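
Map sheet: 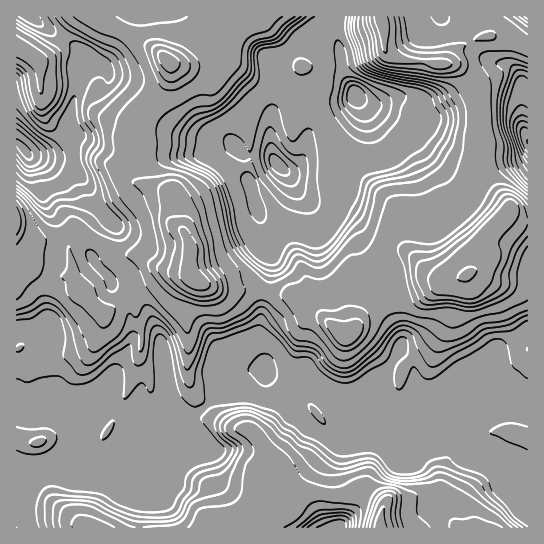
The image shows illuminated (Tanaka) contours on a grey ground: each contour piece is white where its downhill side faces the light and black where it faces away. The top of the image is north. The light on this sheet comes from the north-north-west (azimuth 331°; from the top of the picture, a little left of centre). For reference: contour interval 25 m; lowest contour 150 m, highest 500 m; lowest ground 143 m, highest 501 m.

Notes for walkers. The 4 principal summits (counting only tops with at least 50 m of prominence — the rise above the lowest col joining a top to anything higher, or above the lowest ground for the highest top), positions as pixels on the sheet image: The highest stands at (469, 274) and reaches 501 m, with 358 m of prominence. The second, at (198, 281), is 488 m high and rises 123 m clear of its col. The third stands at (166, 59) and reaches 465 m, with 86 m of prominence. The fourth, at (343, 337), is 446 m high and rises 67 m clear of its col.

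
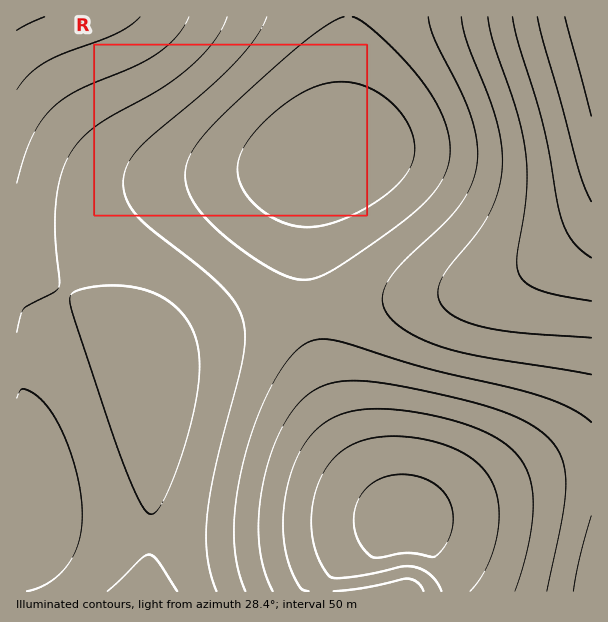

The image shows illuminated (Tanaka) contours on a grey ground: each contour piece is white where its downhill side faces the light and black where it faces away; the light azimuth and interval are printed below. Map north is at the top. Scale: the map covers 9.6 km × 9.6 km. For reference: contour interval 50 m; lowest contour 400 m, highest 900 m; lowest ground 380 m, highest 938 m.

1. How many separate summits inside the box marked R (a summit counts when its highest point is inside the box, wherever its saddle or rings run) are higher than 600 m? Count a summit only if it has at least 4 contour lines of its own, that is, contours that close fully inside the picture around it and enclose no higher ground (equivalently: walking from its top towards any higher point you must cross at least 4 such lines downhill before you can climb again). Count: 0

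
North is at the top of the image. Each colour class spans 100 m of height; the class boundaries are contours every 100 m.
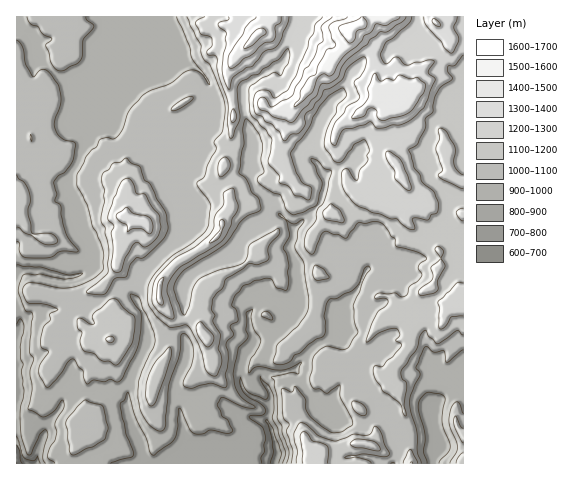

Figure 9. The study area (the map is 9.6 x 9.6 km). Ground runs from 650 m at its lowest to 1660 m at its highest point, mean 1090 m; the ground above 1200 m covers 19.1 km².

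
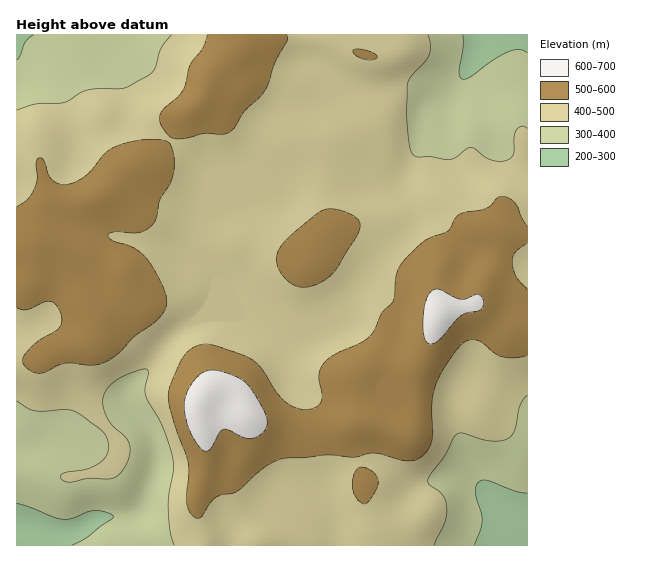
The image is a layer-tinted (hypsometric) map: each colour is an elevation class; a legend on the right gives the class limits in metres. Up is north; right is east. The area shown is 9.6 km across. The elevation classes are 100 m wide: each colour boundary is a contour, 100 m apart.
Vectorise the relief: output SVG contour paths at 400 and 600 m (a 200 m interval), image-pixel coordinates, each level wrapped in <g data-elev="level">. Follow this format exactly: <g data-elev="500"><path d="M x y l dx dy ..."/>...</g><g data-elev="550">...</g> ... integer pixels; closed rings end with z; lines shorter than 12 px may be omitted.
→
<g data-elev="400"><path d="M434 545l11-22 2-15-2-8-3-5-14-12 2-8 14-18 10-20 4-4 5 0 28 8 11 0 8-4 5-8 6-25 6-9"/><path d="M17 401l12 8 6 2 30-2 9 2 25 17 7 8 2 7 0 6-1 6-4 5-6 5-10 4-24 4-3 3 2 4 8 2 19-4 22 1 7-4 7-8 4-10 1-9-4-10-13-12-6-9-4-12 1-10 6-10 9-7 19-8 9 0 1 5-3 14 1 7 17 32 10 32 0 11-4 22-1 14 2 24 4 14"/><path d="M527 128l-5-2-5 3-3 7-1 19-3 4-5 2-7 0-8-1-19-13-4 1-10 9-7 2-20-2-12 0-4-1-4-8-2-13-1-22 0-28 3-8 15-16 4-6 2-10-3-10"/><path d="M172 35l-11 13-5 19-3 5-24 14-8 3-32 1-8 3-16 9-28 2-20 6"/></g><g data-elev="600"><path d="M204 451l3 0 3-2 9-16 4-4 6 1 16 8 6 0 11-5 5-8 0-6-2-7-17-27-10-8-20-6-11 0-9 5-9 12-4 12 0 13 4 15 8 15z"/><path d="M430 344l4-1 5-3 23-25 19-6 3-6-3-7-4-2-11 5-5 0-22-10-4 0-4 2-5 10-3 20 1 16 2 4z"/></g>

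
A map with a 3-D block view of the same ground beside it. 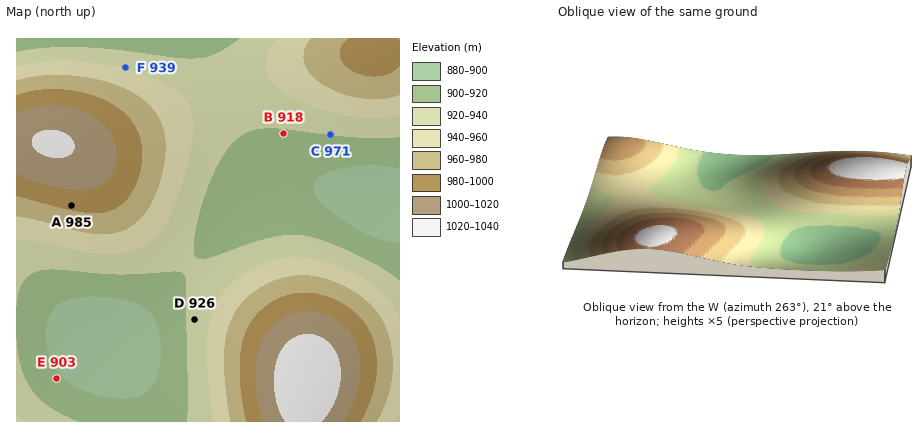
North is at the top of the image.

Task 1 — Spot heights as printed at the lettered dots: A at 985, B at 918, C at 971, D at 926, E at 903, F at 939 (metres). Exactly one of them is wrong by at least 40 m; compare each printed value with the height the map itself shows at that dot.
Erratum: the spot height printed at C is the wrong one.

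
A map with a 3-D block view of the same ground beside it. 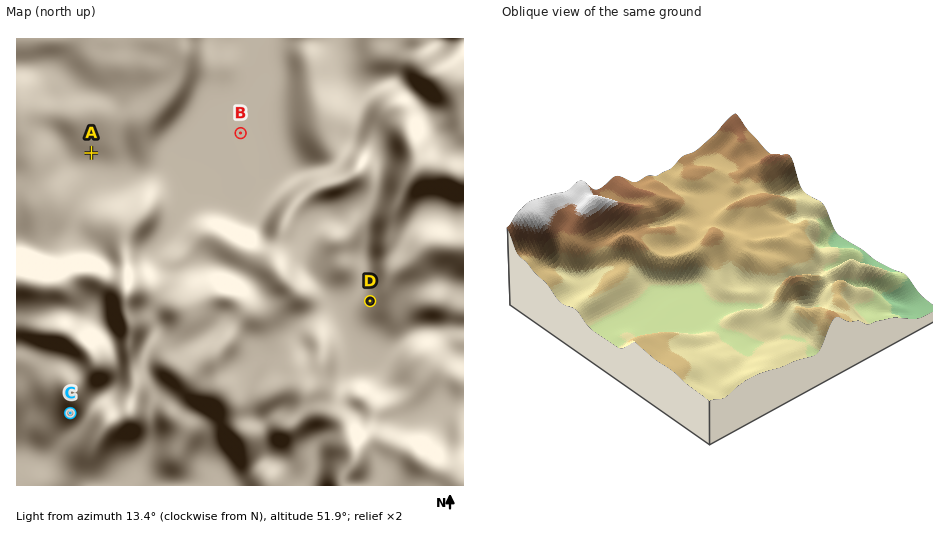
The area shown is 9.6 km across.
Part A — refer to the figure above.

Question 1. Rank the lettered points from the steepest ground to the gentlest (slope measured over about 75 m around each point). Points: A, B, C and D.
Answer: C D A B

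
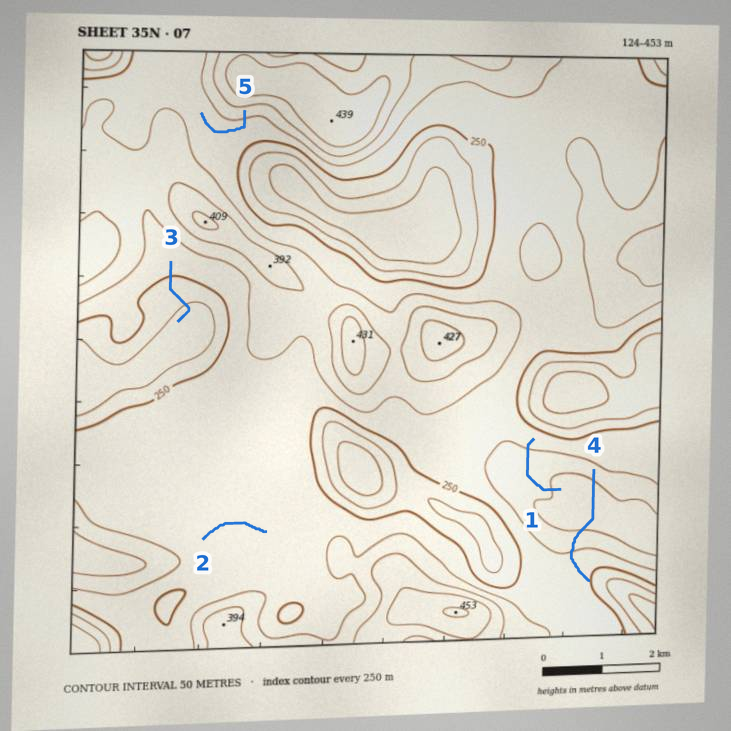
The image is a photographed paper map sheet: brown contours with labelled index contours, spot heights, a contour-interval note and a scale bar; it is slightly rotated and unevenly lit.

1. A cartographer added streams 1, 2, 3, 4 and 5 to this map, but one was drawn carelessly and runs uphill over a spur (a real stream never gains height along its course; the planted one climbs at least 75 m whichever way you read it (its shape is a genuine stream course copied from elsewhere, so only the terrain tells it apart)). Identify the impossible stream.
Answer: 4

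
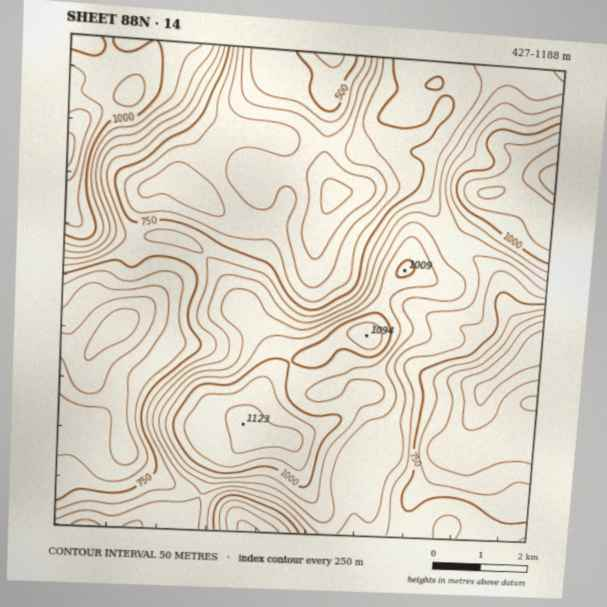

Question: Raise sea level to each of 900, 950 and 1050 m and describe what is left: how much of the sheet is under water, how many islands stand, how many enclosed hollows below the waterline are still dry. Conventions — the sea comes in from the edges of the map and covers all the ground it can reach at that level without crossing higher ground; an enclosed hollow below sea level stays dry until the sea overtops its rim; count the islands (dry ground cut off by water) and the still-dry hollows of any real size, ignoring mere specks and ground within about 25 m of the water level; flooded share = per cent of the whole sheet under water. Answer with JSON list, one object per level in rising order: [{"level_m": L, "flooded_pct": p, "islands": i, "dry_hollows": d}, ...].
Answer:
[{"level_m": 900, "flooded_pct": 71, "islands": 1, "dry_hollows": 0}, {"level_m": 950, "flooded_pct": 78, "islands": 1, "dry_hollows": 0}, {"level_m": 1050, "flooded_pct": 92, "islands": 2, "dry_hollows": 0}]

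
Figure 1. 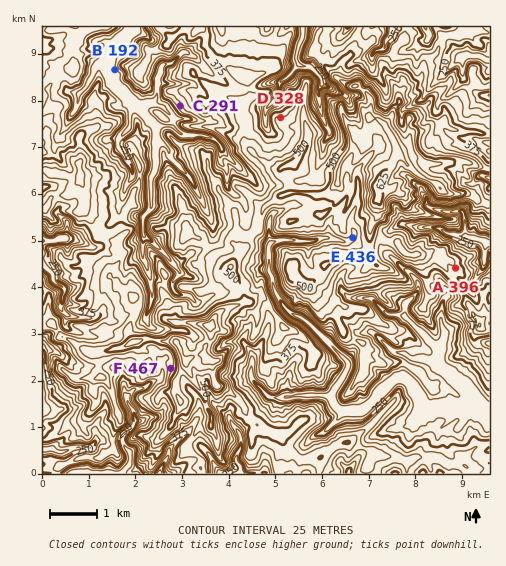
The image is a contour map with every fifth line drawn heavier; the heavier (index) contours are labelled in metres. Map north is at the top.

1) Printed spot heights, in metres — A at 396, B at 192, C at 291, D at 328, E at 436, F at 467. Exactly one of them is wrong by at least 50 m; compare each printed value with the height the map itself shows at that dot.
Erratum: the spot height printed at D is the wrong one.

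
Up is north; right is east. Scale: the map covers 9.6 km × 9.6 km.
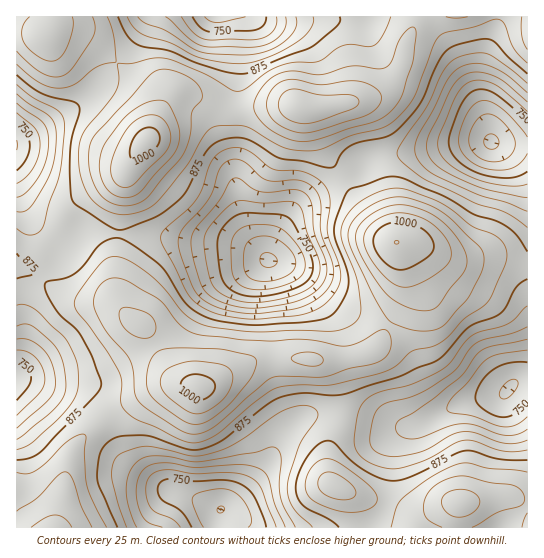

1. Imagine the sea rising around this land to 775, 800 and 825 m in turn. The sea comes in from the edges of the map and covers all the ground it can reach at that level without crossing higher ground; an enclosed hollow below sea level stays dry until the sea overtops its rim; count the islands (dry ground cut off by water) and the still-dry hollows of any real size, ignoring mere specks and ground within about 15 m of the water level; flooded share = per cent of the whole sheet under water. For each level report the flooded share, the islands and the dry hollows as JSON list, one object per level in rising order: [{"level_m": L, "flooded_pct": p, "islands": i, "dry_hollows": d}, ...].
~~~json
[{"level_m": 775, "flooded_pct": 8, "islands": 0, "dry_hollows": 1}, {"level_m": 800, "flooded_pct": 13, "islands": 0, "dry_hollows": 1}, {"level_m": 825, "flooded_pct": 18, "islands": 0, "dry_hollows": 1}]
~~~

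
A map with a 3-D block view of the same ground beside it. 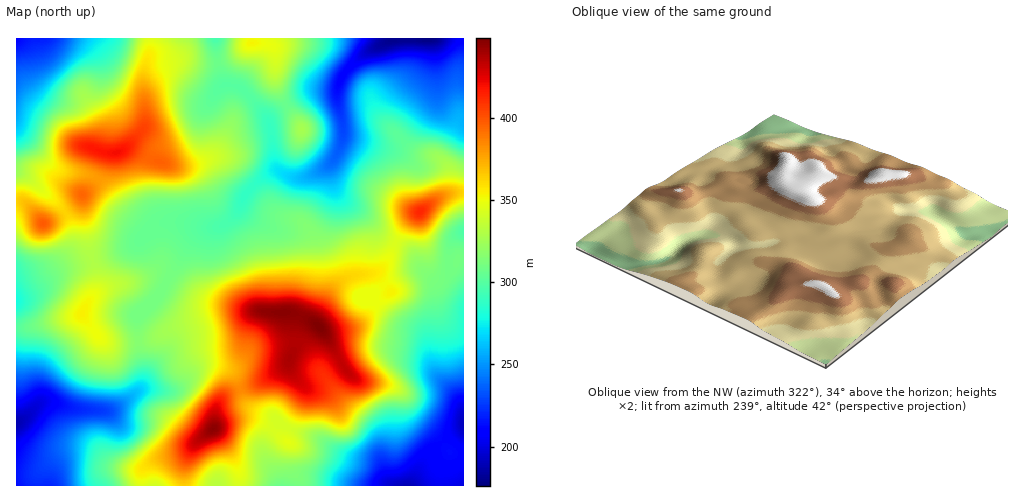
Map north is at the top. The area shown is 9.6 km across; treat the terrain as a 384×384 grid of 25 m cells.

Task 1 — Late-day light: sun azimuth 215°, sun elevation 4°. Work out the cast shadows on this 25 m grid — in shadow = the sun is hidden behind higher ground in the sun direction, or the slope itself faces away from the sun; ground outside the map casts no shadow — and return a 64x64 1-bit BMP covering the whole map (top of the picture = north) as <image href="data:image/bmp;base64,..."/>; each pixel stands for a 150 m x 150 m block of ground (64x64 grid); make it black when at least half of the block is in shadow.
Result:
<image width="64" height="64" href="data:image/bmp;base64,Qk0+AgAAAAAAAD4AAAAoAAAAQAAAAEAAAAABAAEAAAAAAAACAAATCwAAEwsAAAIAAAAAAAAA////AAAAAAAAAAAAAAAAAAAAAAAAAAAAAAAAAAAAAAAAAAAAAAAAAAAAAAAAAAAAAAIAAAAAAAAABwAAAAAAAAAfAAAAAAAAAD4AAgAAAAAAPgAHAAAAAAAMAAeAAAAAAAAAA4AAAAAAAAAHgAAAAAAAAAcAAADwAAAABgAAA/AAAAACAAB/8AAAAAAAAP/wAAAAAAAB//AAAAAAAAH/4AAAAAAAAf+AAAAAAAAD/wAAAAAAAAP/AAAAAAAAB/8AAAAAAAAP/wAAAAAAAB/kAAAAAAAAf+AAAAAAAD//4AAAAAAA///gAAAAAAH//8AAAAAAAf//gYAAAAAB//8AAAAAAAA//gAAAAAAAB/+AAAAAAAAD/4AAAAAAAAD/AAAAAAAAABIAAAAAAAAAAAAAAAAAAAAAAAADAAAAAAAAAAeAAAAABAAADwAAAAAcADgeAAAAAPwAfjgAAAAB/AB/0AAAAAH8AH/AAAAAAAAAP8AAAAAAAAAHwAAAYAAAAADAAABwAAAAAcAAAHAAAAADwAYA+AAAAA/APgD4AAcAH8B+AfgADwA/wH4D+AAfgH/APgP4AD+A/gAGA/AAP4B4AAAD8AA/gCAAAAfgAD+AAAAAAAAAD4AAAAAAAAADzgAAAAAAAAHfAAAAAAAAAA8AAAAAAAAAD/gAAAAAAAAH/AAAAAgAAAH8A=="/>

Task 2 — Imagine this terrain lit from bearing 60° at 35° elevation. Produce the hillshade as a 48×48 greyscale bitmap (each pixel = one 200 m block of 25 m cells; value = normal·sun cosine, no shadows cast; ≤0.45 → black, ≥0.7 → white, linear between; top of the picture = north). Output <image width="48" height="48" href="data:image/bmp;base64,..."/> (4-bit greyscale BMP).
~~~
<image width="48" height="48" href="data:image/bmp;base64,Qk32BAAAAAAAAHYAAAAoAAAAMAAAADAAAAABAAQAAAAAAIAEAAATCwAAEwsAABAAAAAAAAAAAAAAABEREQAiIiIAMzMzAERERABVVVUAZmZmAHd3dwCIiIgAmZmZAKqqqgC7u7sAzMzMAN3d3QDu7u4A////AGd3VDNVMkZlRXiHZomYd4mqqZmYdmZnd2d3ZDNVQ1ZkRHiHVpqYd4iZmZmXZ3Z3d2Z2ZDRWZWZlRGiGV5qHZniZmaqXZ4d3d3ZmZURnh2VlQ1d2aal2VnmZmZmGZ4d3eHZmZVV5qGVVQ1Zmi7l2Z5qYZol2Z4h3iXZmZmeaqFRERFVorLl3eJh0Npl2Z4iImmZmd4ialkNEVURpzbmIdmVCSKqGZ4mZqmZneIiIZDNGZURpzbmXUzQzaamHZomqqnd2dmZlVERndkRZzKh1ISRWeYh2Voq6qXd1RDM0RVZndlRIunVTITZ4h2d2Z6zLmHdkIRIzRmZVVVRHmWREM2iYZFiZq93Kh3ZTESNEV3ZEVmVWh1RFVomWRZzd3d24ZmZDIjRVeIZVVmZVZlVFZ5l1WN/+3MuGZ1VDI0RWeIdmZmZVRVVFaJhle+/suql2d1VEM0RXiYdmZmZURWVEZ4dmne3Kmah2d1VUREVompdndmZUNFVEZ3Zovdy5mZh3d2ZURFZ5qpd3d2ZUI0Q1Z3Z5zMy6mZh3eHZlRWeaqod3d2ZTIjRGZ3eb3cy6mId3iHZlVniaqYd3dmZDI0V3iIm97sqZiId3iWZmZniZmId3ZmZURWiZmrvN3KiHiIh4iWZmZmeJiIiHdmZlZ4mqq8y7yod3iamIiGZmZmeJiImId3d3eJmqqrqpmYd3mqmIiGZmZmeImZmId3iIiImZmqqZiIiIqqmIiGZmZmeJmZmIiIiIiIiZmZmYiIiJqph4h1VWZmeJmYiIiIiId4iZmZmYiIiImYeIhzNFZmeJmYh4iIiId3iIiIiIeIiIiHaJiBE2d2eJmIh4iIiId3iIh3iIiIiHZkWamRFImGaJmIh4iIiId3d3d3iJiIh1QzaamSNquGeamIiHiIiIiHd3d4mZmIdjITeqmEablleamIh3d3d3iHd3iJqqmHVDI1iqiHm5ZEipiHd2Znd4iHd4maqqhlRERomqmKqWRGmZh3ZVVWZ4iIeJqqqpdUVVaJmaqZhlZniHdmVDRWd4iIiaqpmYdVZ3iamJqmZmdmZlVmVEV5mIeImZh4mYZVZ3iZh4mmd2VEREVnZnirqYiJqoZXiYdVZ3iHdnmndkIjRWeIiIq8qYmZqnVXiphlZnd3Z5vHZCE1eJiJmJrMqZmaqXRGmrllVWZ3ibzGUyNYmpmIiazcqImaqXRHnNpkRFeJq7u1VEV5mZh3ib3bmIiZqWRYvutjNWiru6mVVVeIiIh2es3bmHiKmGVq3+pCRoq7uph1ZmZ3eIdmes3KmHeZl2aL3tkzV5qqqYd2ZmVWeHdVesy5iIiIdVeszcczaJqqmYeHdlVXiYZVirupiIiHVWi7u7dEeaqpmIeHd2VnmYZFiqqZmId2VGm6qqhVeqqZmIeIiHZnmYZEeZmJmYZVVWmqmamHiqmZmYd4iHZniHZEaJiJqYZFVXiZmaqZmZmaqYd4iHZmd3ZDWJmZqoVFZniZmaq6qZmaqYd3eHZmZ3ZTWJmauoQ1Z4mZmqqqqpmaqXZg=="/>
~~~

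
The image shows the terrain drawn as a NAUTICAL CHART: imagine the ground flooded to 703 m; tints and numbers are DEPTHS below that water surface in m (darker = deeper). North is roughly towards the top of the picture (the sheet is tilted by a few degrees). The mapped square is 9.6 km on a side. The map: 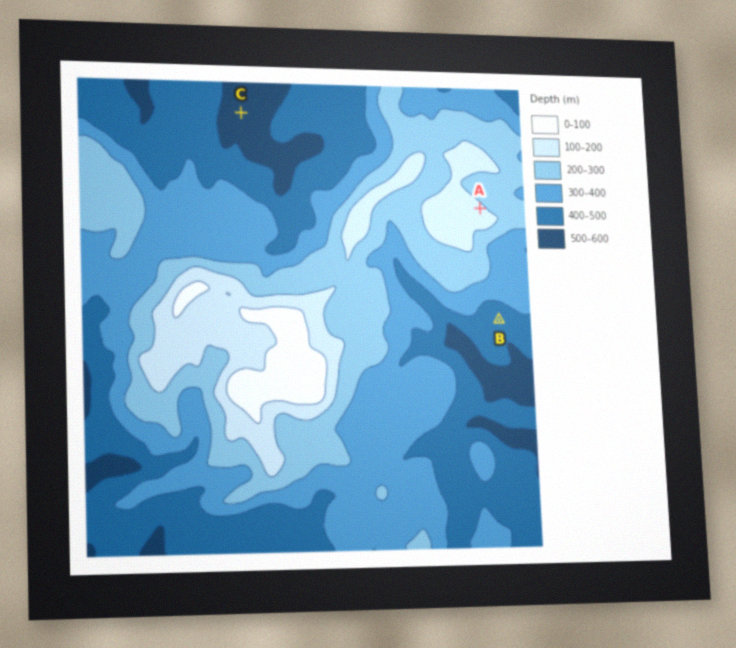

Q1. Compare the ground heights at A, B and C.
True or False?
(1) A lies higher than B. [True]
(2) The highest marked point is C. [False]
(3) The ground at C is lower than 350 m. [True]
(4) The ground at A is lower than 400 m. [False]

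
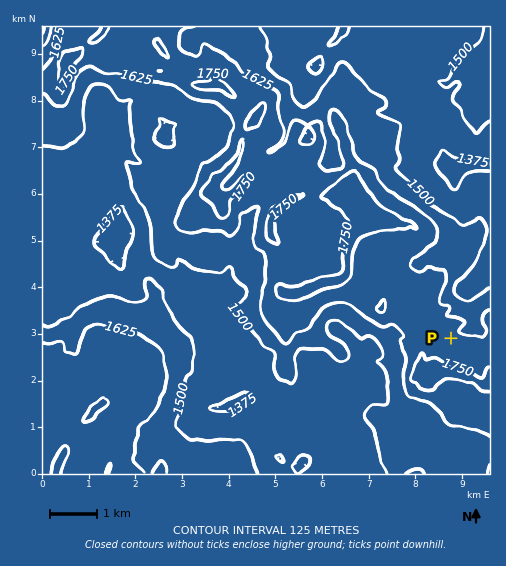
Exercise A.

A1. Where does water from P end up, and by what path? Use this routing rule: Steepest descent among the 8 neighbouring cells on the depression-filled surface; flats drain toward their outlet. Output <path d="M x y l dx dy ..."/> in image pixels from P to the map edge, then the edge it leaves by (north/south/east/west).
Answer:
<path d="M451 338l0-3 1-2 9-1 7-3 5-5 0-8-3-8 0-19 14-7 5-5"/>
exit: east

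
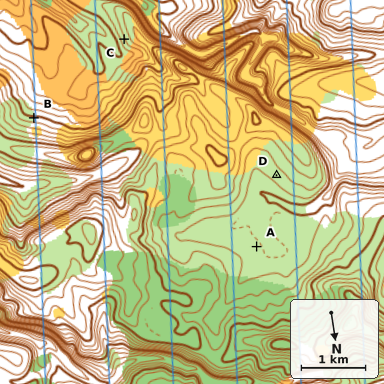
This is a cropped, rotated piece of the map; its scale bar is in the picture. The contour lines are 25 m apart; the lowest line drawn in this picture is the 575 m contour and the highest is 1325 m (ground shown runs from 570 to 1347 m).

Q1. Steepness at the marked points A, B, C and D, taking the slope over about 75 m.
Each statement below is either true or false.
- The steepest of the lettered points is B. false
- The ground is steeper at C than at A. true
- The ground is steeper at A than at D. false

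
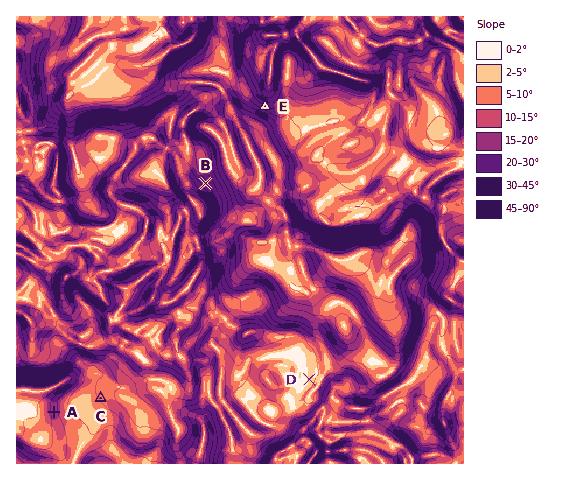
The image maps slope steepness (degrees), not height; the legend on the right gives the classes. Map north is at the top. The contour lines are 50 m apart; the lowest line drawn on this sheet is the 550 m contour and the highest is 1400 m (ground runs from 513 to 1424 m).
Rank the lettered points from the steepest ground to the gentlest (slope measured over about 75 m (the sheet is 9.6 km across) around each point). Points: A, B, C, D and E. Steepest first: E B A C D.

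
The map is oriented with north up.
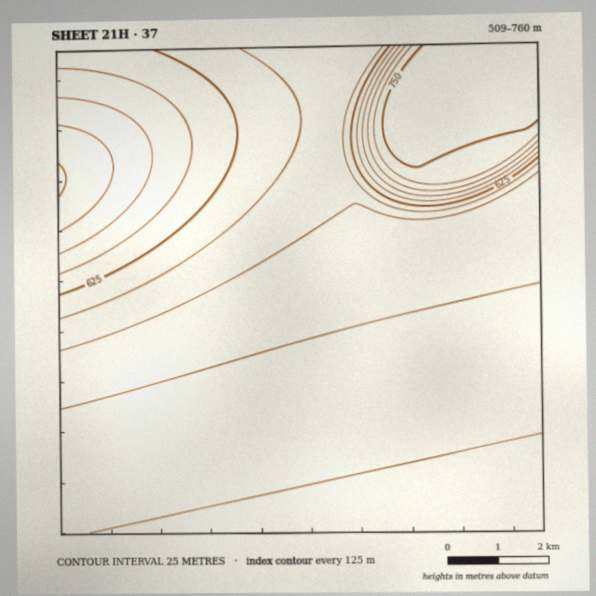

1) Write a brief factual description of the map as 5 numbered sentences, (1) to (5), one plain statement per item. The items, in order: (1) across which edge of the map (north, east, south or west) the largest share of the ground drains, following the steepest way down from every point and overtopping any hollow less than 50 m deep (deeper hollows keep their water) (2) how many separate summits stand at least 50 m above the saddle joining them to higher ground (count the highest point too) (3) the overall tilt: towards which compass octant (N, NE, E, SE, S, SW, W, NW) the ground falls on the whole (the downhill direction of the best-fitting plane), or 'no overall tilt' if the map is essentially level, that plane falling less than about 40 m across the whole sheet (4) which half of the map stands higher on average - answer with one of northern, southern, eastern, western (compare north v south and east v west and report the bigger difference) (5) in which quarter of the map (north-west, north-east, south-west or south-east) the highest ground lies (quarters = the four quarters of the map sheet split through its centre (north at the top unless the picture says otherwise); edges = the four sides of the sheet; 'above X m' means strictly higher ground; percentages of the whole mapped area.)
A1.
(1) The largest share of the runoff leaves by the southern edge.
(2) Counting only tops that stand 50 m proud, the map has 2 summits.
(3) Overall the map slopes down towards the south.
(4) The northern half stands higher on average than the southern half.
(5) Look to the north-east quarter for the highest ground.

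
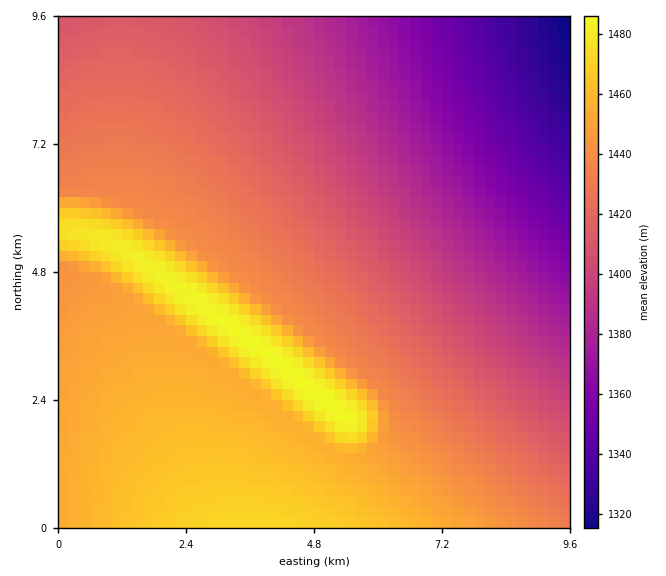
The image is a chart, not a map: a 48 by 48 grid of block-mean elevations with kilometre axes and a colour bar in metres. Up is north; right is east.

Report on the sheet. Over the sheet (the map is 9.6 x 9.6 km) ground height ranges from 1315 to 1485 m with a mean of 1420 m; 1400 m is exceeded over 67.2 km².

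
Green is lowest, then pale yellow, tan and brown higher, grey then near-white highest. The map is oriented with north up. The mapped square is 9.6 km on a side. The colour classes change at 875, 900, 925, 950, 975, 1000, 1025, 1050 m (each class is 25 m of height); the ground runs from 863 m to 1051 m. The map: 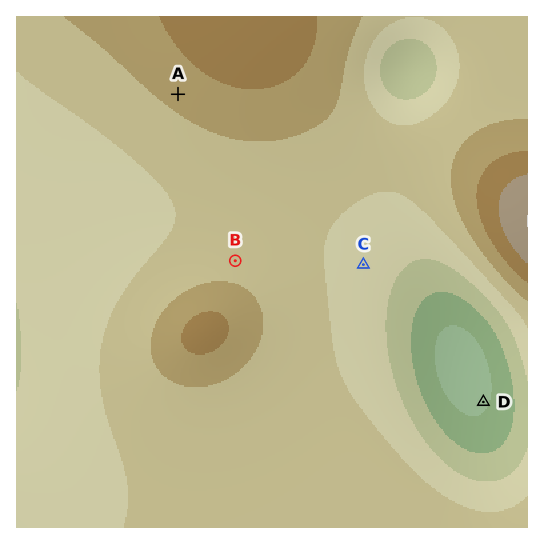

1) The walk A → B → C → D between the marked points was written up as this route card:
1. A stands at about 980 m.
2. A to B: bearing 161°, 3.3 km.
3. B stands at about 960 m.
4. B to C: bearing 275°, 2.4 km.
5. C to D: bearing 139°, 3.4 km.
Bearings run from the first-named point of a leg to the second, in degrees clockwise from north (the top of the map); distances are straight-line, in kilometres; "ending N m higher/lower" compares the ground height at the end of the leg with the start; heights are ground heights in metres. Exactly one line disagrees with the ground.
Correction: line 4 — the bearing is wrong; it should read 92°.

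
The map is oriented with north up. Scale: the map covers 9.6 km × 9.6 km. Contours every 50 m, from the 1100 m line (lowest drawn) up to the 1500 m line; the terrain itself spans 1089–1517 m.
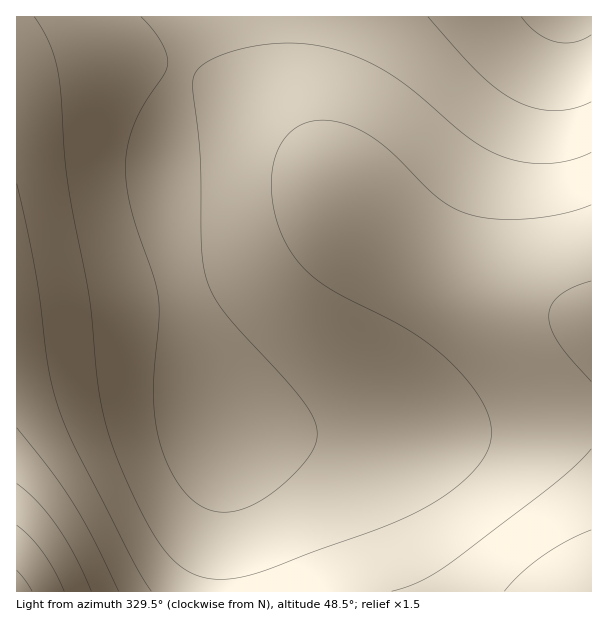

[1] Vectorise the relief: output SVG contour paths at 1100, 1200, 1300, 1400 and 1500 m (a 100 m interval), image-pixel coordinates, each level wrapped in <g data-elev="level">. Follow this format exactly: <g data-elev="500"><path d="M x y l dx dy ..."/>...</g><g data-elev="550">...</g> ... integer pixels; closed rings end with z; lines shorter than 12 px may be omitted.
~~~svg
<g data-elev="1100"><path d="M591 35l-9 5-9 2-18 0-18-9-16-16"/></g><g data-elev="1200"><path d="M591 152l-21 8-24 4-24-2-22-6-15-8-17-10-53-46-26-19-32-16-33-10-33-4-34 3-35 9-13 6-10 7-5 7-1 12 7 69 2 96 5 29 7 16 13 18 58 65 19 22 10 17 3 15-3 13-8 14-17 18-19 15-16 10-15 6-15 2-14-2-9-4-9-6-16-20-13-28-8-32-2-36 6-63 0-22-5-21-23-70-5-23-1-21 3-21 7-21 11-21 18-27 4-12-2-9-6-12-8-12-11-12"/></g><g data-elev="1300"><path d="M151 591l-17-29-56-109-20-46-9-36-13-95-19-92"/><path d="M591 449l-15 16-21 18-105 80-30 18-28 10"/><path d="M591 281l-18 6-14 9-8 10-2 11 2 12 7 14 12 15 21 24"/></g><g data-elev="1400"><path d="M91 591l-16-35-18-30-19-24-21-18"/></g><g data-elev="1500"><path d="M32 591l-15-21"/></g>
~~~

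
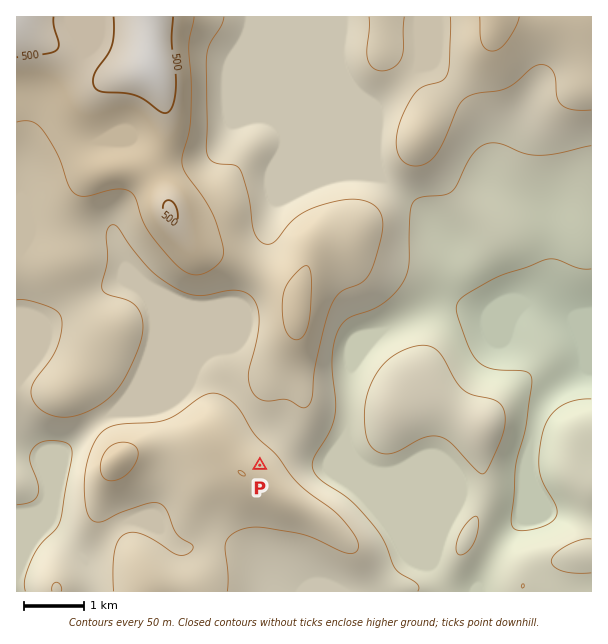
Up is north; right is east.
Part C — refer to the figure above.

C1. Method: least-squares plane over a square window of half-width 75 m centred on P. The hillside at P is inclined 5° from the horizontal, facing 42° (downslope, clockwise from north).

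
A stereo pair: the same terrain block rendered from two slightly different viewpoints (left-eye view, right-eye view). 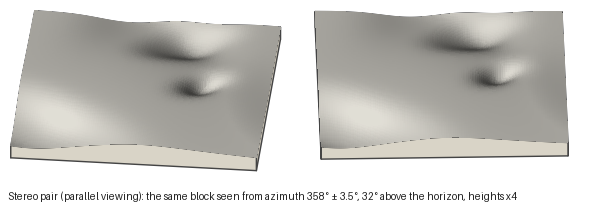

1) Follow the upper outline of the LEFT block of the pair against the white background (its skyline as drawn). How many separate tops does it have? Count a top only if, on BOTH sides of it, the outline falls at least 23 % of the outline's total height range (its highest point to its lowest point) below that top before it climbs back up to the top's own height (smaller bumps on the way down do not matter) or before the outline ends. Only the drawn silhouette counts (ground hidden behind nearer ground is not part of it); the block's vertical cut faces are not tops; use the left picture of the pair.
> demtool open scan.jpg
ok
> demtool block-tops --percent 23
0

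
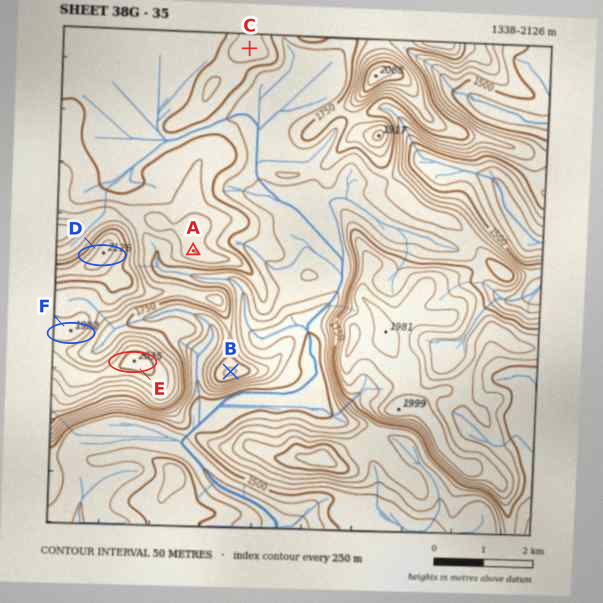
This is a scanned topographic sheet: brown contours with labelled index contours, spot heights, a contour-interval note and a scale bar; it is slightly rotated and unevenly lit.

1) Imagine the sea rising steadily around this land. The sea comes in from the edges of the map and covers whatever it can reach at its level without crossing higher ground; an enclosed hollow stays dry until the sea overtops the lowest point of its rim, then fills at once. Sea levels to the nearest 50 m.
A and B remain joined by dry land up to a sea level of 1700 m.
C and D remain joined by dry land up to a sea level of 1750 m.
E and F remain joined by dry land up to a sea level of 1950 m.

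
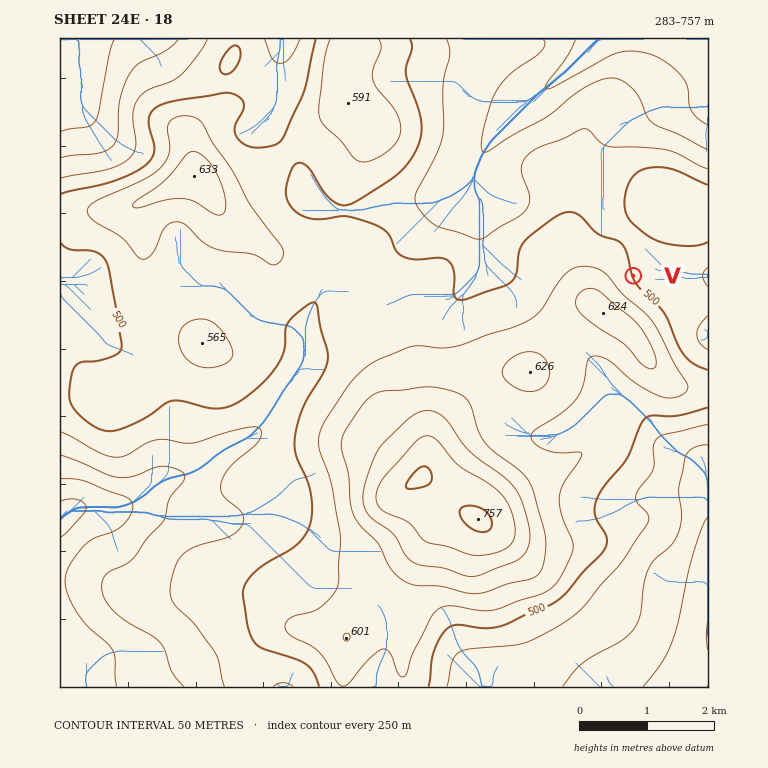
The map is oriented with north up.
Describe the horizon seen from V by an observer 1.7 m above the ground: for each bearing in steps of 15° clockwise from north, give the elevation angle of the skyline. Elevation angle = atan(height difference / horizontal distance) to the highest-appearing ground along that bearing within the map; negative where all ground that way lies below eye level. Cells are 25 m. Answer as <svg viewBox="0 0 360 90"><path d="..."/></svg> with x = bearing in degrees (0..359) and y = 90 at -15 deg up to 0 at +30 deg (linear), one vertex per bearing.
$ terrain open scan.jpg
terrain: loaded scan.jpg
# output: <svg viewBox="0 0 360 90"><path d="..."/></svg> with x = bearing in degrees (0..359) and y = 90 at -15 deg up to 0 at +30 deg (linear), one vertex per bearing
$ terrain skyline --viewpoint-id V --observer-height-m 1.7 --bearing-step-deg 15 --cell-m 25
<svg viewBox="0 0 360 90"><path d="M0 59l15-2 15-1 15 0 15 3 15 4 15 3 15-2 15 0 15-3 15-5 15-8 15-6 15-3 15-1 15-1 15 1 15 3 15 4 15 3 15 4 15 3 15 3 15 2"/></svg>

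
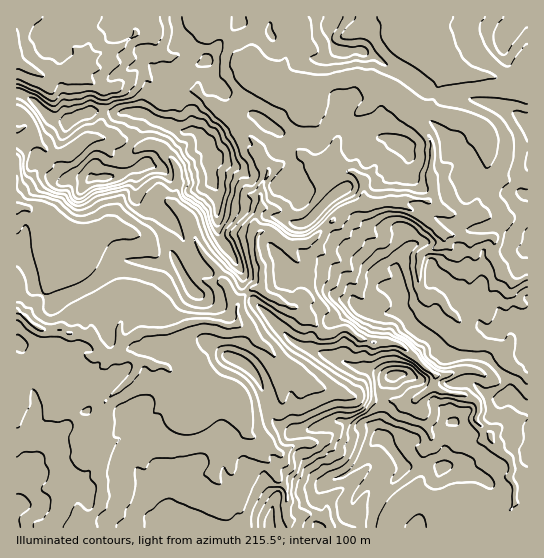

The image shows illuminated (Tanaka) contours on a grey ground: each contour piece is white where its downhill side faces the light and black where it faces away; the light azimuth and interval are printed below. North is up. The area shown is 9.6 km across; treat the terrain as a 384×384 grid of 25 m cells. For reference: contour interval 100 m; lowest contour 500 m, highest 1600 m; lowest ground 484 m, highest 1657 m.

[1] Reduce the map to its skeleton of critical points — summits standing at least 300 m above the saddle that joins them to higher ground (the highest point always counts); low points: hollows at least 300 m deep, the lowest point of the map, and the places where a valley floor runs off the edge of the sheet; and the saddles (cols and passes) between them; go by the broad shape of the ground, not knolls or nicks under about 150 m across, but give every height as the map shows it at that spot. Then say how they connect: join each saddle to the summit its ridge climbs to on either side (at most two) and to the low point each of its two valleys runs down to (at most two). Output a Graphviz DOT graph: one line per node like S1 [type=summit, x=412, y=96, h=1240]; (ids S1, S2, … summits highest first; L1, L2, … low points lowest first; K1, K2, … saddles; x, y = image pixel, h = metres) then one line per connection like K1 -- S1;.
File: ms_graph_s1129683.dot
graph terrain {
  S1 [type=summit, x=383, y=438, h=1657];
  S2 [type=summit, x=211, y=161, h=1561];
  L1 [type=low, x=17, y=311, h=484];
  L2 [type=low, x=17, y=62, h=730];
  K1 [type=saddle, x=17, y=93, h=1183];
  K2 [type=saddle, x=435, y=94, h=1115];
  K1 -- S2;
  K1 -- L1;
  K1 -- L2;
  K2 -- S1;
  K2 -- S2;
  K2 -- L1;
}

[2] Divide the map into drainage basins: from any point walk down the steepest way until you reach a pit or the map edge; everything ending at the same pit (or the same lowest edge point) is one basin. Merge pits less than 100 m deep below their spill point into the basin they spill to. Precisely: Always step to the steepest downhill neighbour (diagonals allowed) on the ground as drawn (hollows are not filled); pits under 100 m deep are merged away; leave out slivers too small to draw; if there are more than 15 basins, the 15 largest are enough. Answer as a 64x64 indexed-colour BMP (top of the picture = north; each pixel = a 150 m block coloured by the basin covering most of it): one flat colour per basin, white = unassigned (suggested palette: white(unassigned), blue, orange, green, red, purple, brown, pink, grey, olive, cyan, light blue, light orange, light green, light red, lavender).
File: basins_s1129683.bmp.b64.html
<image width="64" height="64" href="data:image/bmp;base64,Qk12CAAAAAAAAHYAAAAoAAAAQAAAAEAAAAABAAQAAAAAAAAIAAATCwAAEwsAABAAAAAAAAAA////ALR3HwAOf/8ALKAsACgn1gC9Z5QAS1aMAMJ34wB/f38AIr28AM++FwDox64AeLv/AIrfmACWmP8A1bDFABERERERERERERERERERERERERERERERERERERERERERERERERERERERERERERERERERERERERERERERERERERERERERERERERERERERERERERERERERERERERERERERERERERERERERERERERERERERERERERERERERERERERERERERERERERERERERERERERERERERERERERERERERERERERERERERERERERERERERERERERERERERERERERERERERERERERERERERERERERERERERERERERERERERERERERERERERERERERERERERERERERERERERERERERERERERERERERERERERERERERERERERERERERERERERERERERERERERERERERERERERERERERERERERERERERERERERERERERERERERERERERERERERERERERERERERERERERERERERERERERERERERERERERERERERERERERERERERERERERERERERERERERERERERERERERERERERERERERERERERERERERERERERERERERERERERERERERERERERERERERERERERERERERERERERERERERERERERERERERERERERERERERERERERERERERERERERERERERERERERERERERERERERERERERERERERERERERERERERERERERERERERERERERERERERERERERERERERERERERERERERERERERERERERERERERERERERERERERERERERERERERERERERERERERERERERERERERERERERERERERERERERERERERERERERERERERERERERERERERERERERERERERERERERERERERERERERERERERERERERERERERERERERERERERERERERERERERERERERERERERERERERERERERERERERERERERERERERERERERERERERERERERERERERERERERERERERERERERERERERERERERERERERERERERERERERERERERERERERERERERERERERERERERERERERERERERERERERERERERERERERERERERERERERERERERERERERERERERERERERERERERERERERERERERERERERERERERERERERERExEREREREREREREREREREREREREREREREREREREREREzMxEREREREREREREREREREREREREREREREREREREREzMzMxERERERERERERERERERERERERERERERERERERETMzMzMxERERERERERERERERERERERERERERERERERERMzMzMzERERERERERERERERERERERERERERERERERERMzMzMzMzEzMzEREREREREREREREREREREREREREREREzMzMzMzMzMzMxEREREREREREREREREREREREREREREzMzMzMzMzMzMzMRERERERERERERERERERERERERERETMzMzMzMzMzMzMxERERERERERERERERERERERERERERMzMzMzMzMzMzMxEREREREREREREREREREREREREREREzMzMzMzMzMzMxERERERERERERERERERERERERERERETMzMzMzMzMzMxERERERERERERERERERERERERERERERMzMzMzMzMzMREREREREREREREREREREREREREREREREzMzMzMzMzMRERERERERERERERERERERERERERERERETMzMzMzMzMxEREREREREREREREREREREREREREREREREzMzMzMzMzERERERERERERERERERERERERERERERERERMzMRERERMREREREREREREREREREREREREREREREREREzERERERERERERERERERERERERERERERERERERERERERERERERERERERERERERERERERERERERERERERERERERERERERERERERERERERERERERERERERERERERERERERERERERERERERERERERERERERERERERERERERERERERERERERERERERERERERERERERERERERERERERERERERERERERERERERERERERERERERERERERERERERERERERERERIiIREREREiERERERERERERERERERERERERERERERERIiIiIiIiIiIRERERERERERERERERERERERERERERERIiIiIiIiIiIhERERERERERERERERERERERERERERESIiIiIiIiIiIiERERERERERERERERERERERERERERERIiIiIiIiIiIiIREREREREREREREREREREREREREREREiIiIiIiIiIiIhERERERERERERERERERERERERERERESIiIiIiIiIiIiIhERERERERERERERERERERERERERERIiIiIiIiIiIiIiIiEREREREREREREREREREREREREREiIiIiIiIiIiIiIiERERERERERERERERERERERERERESIiIiIiIiIiIiIhERERERERERERERERERERERERERERIiIiIiIiIiIiIhEREREREREREREREREREREREREREREiIiIiIiIiIiIiERERERERERERERERERERERERERERESIiIiIiIiIiIiIRERERERERERERERERERERERERERER"/>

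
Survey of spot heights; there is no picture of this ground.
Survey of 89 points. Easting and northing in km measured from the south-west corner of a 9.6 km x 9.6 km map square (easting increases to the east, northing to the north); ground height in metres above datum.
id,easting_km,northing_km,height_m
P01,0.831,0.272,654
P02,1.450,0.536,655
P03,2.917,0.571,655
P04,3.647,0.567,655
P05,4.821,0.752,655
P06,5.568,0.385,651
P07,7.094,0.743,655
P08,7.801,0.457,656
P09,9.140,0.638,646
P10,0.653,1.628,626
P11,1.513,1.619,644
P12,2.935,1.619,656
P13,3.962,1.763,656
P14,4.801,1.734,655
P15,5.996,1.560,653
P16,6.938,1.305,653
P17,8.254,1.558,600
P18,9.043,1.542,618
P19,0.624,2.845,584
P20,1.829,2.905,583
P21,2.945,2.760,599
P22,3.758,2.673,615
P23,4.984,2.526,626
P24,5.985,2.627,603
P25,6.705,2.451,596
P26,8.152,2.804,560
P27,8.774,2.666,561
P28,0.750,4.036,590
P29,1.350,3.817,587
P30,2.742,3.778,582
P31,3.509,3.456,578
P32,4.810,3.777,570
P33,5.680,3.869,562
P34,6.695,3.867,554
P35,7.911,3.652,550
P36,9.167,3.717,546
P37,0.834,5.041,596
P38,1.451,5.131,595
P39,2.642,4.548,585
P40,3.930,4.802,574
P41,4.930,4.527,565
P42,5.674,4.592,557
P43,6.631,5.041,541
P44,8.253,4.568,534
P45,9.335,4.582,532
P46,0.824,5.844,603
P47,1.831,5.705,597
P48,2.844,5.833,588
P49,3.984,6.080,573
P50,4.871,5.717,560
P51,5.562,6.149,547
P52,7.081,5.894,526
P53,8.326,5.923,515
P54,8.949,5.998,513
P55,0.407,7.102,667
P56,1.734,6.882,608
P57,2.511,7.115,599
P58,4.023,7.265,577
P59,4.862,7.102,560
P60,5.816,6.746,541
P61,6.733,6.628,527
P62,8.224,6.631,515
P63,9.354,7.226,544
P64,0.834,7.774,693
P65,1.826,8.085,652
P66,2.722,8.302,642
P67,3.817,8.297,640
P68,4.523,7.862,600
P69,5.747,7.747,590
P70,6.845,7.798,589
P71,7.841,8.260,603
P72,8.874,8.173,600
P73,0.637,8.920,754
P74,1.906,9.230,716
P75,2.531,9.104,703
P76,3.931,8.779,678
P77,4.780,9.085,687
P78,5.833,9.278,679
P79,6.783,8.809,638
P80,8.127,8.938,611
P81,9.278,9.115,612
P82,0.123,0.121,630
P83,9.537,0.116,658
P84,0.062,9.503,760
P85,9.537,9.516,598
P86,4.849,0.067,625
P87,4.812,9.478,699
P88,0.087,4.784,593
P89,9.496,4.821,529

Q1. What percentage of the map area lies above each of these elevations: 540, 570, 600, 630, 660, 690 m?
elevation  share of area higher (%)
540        90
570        73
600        47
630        33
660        9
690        6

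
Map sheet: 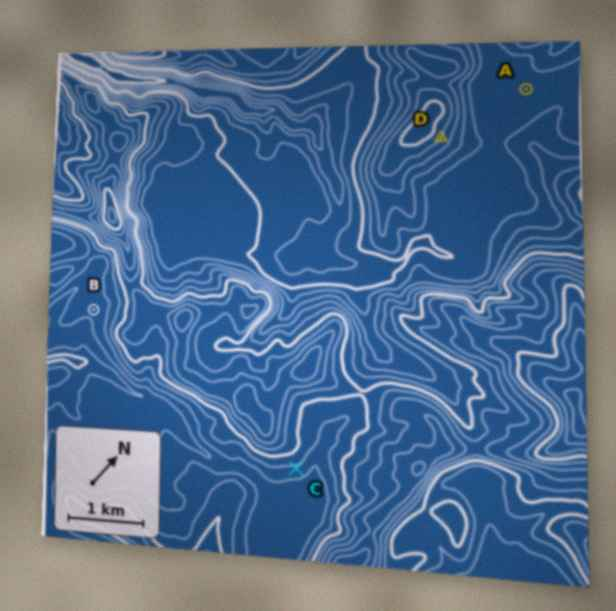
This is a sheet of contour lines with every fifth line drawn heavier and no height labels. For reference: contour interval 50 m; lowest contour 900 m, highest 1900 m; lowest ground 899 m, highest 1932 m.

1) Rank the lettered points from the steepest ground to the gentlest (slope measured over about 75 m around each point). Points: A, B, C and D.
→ D C B A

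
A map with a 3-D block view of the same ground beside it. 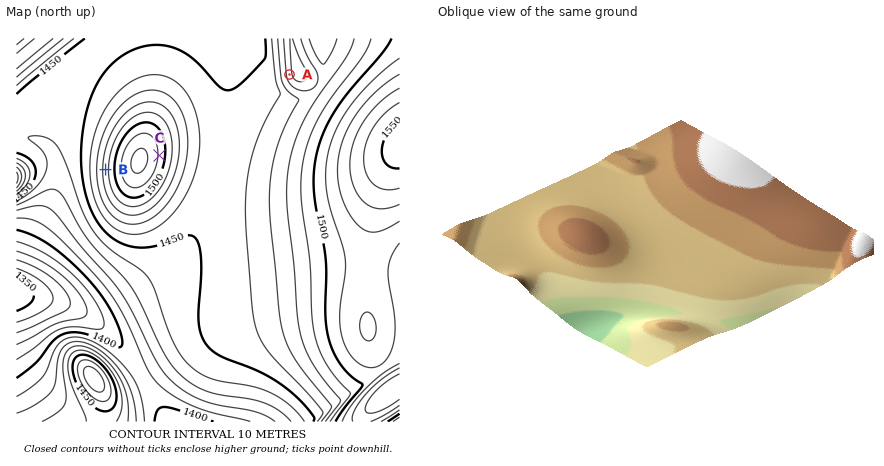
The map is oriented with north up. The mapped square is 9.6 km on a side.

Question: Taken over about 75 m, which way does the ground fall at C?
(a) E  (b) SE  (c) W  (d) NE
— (a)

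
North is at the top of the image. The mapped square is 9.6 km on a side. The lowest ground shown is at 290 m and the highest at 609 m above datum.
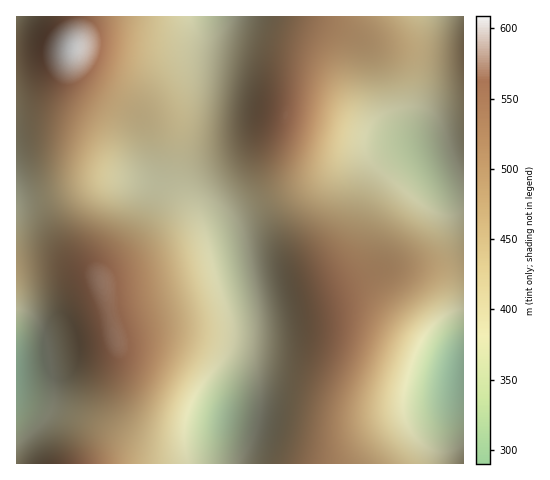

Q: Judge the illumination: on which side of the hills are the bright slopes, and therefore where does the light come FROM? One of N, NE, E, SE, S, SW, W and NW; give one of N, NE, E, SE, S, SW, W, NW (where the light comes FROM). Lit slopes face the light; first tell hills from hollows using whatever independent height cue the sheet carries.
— E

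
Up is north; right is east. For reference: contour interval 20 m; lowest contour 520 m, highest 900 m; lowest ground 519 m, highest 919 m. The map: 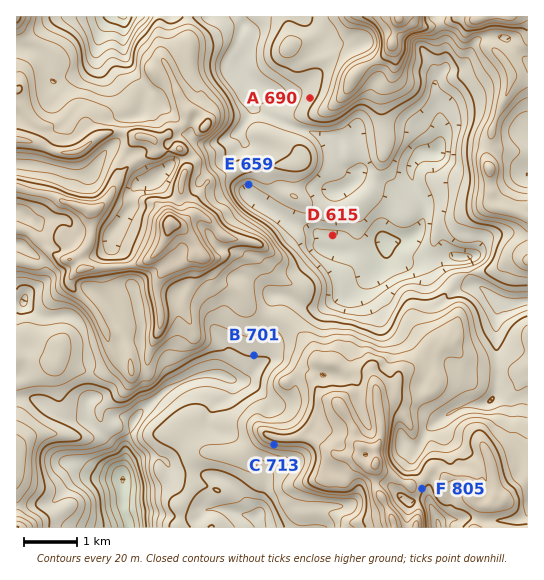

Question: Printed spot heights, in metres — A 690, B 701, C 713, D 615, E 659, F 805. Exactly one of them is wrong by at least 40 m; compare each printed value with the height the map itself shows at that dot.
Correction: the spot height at C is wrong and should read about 783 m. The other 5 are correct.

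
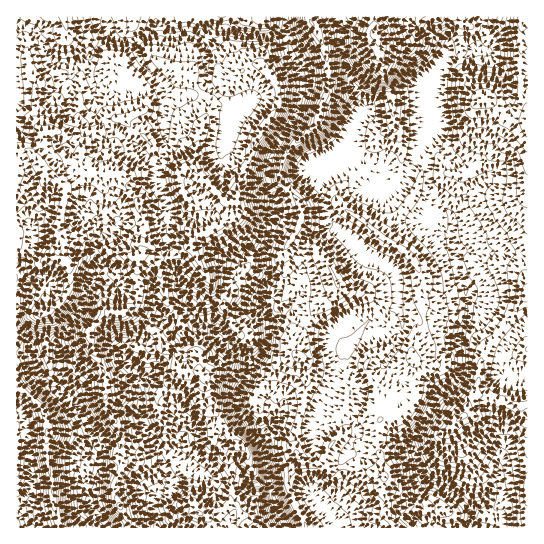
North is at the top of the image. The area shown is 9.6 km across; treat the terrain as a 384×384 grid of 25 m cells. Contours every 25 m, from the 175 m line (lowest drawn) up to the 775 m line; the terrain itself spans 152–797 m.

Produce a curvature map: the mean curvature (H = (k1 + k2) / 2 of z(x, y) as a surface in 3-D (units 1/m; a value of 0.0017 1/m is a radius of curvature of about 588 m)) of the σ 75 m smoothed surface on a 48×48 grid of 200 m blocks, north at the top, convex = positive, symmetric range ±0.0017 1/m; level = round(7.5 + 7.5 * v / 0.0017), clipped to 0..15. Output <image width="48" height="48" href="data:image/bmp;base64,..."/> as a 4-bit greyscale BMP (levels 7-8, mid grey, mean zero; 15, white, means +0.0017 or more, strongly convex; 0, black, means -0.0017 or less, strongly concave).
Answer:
<image width="48" height="48" href="data:image/bmp;base64,Qk32BAAAAAAAAHYAAAAoAAAAMAAAADAAAAABAAQAAAAAAIAEAAATCwAAEwsAABAAAAAAAAAAAAAAABEREQAiIiIAMzMzAERERABVVVUAZmZmAHd3dwCIiIgAmZmZAKqqqgC7u7sAzMzMAN3d3QDu7u4A////AGdb17cG2mOGWJaJrFC8d3eIi4ZmZzl2a1mOpEJv50WazJiLxwb3Z3ZnqWeJuyqmW2Z/dSSflVeM2Fi51Q2md3d3qoiag3NoW3R/dVKtRFVVqFikgi9lZmd5uJdTJplXa6J/dIONdXZmdUejkG9kWneIu3UmaJl2erGuVZRrqJd4dliJ8HuYq4iZu4JaiJh1eaHrNXNsmIWGZmuOsKnZeWdnmHB6mJh1eZLZRWVLmGWGeKbfMLu1a3d4qFCZiIh1aYTtl3RLpziUebf5CJqVaad4hmDNqHd1WXTemER/lUuHRpygRWiWdod5maE724p0WlTshBbbQm1naasQuUeneHaJibkHnctVejv3Qjv4Y5tlirgK13aYZ4dpd5wzird6u75yJWv6cqp2ercGx4aJZolYiHuQSLmYh/ckV1fIc3iYe9hQqXZ5d3hZh3mFIZtVZrM6WGnoZEa7m9mQeoh5d3aYZ3iKoHxmd6KKSHyTN3OYepyxKqmrd3a5Z5mZwot3iIG2Rp9Reqq2rHYkYampZnZ6lpmIgoqHepCTOe4xRWvFelR+wKqJVndmd4mIcpmXaSaICPpUd4lWbELLwKqJVnd3h2iIk4eJdk7tQH3cyGR6QyiXoWmJdWd3iGiIlmh5ljz+oAnd23SmOV1lM5d4mWVndniIh1h3mDiH2QylfHbGSJu3RZh3iqmIhnmIiGh2ezWVqwiEXGiCevWacqiHecqYdmmYh1h3elZknRSHelpEfsN5knh2eqZndmmYhXh3iUuovWJli4pFn4ZJorhmnHVndXuXhYiIiHasqJOby6mYulVlkslnylZ2Vrp3dod3eJRaqGSYeqdK11eHYJx4t1dmm6dndoh3eIVaqqZFeYZIqql3c2qlVGZqqHZ4d4d3eHVrpWaGaJZIZ5q6g0fJVWe6h3d4d3d4eHZYtXaGanVGdmettSbKVaunZ4d4Z4d4iIh1t2eGbbVKt3rLdhjpWLdmd4iHd3iIiZelqGeXl3Rtdri8pSy2WIZnd3l2iGiIiYW4l3iJqFSaa6SqcMpFZ4h3eGlpiYZneXe5h5mamHScukSLgPcWd3iIeHd4mJhmeXmXh4eIZmV4yEZqsJ0DZ3h3d4d4ZneGaal3V5WIdahmmFdp0w+TJXd4d4Z3eId4eWanh4doaLZoiWd3+QX9lEd5eZZ2eYeHiUmrmHh2iIV3end2v3Bv+SZ3i3Z2WJd4iWqIV4aKmHV3iYd2bdIK+jR1jHZ3Sah4iViHaHaHibZ3d4d3Z/gI+3NEjHZ3WbmYaWp2eIaHd5Z3eHd3dsoE77cyWmZ2Wau4WmqXZ4Z3eIV4hnmXZ9oij1BrxhV2WaqZWXmHeIeIiVeZloiIe8ckn1B5+1JWa6dleXl1VWeZlXqYloiIm4QkrxSd2oZFWGZEqYlWiFWqpbmIloiJrHJGzQebyZqUV2ZUmYlYqZdlVImJpYqoaoJY+gm7yJuXOGZlmnZoqphHmEZEQ2QiRlF85xi+uGZWN6dmmmiIp2ZYmnWIiWZ6zXCfhTVqdViNmYVnmg=="/>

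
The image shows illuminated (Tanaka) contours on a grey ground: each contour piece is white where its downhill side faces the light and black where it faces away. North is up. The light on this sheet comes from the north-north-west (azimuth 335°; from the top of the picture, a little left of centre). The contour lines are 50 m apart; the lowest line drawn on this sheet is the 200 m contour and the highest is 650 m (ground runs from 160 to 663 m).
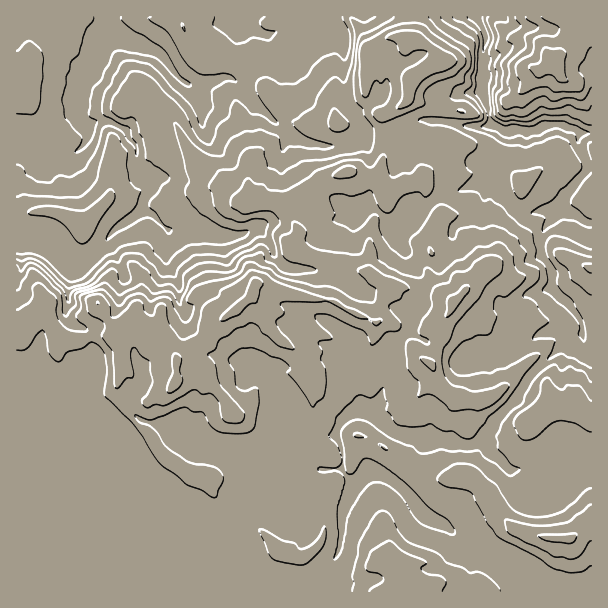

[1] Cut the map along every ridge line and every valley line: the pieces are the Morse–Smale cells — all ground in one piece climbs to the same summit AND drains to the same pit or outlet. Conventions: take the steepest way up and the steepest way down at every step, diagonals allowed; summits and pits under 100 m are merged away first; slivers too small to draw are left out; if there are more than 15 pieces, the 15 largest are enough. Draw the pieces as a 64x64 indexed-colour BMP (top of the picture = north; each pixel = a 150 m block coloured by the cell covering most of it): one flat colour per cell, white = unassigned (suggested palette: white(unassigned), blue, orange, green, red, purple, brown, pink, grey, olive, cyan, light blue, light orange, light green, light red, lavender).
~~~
<image width="64" height="64" href="data:image/bmp;base64,Qk12CAAAAAAAAHYAAAAoAAAAQAAAAEAAAAABAAQAAAAAAAAIAAATCwAAEwsAABAAAAAAAAAA////ALR3HwAOf/8ALKAsACgn1gC9Z5QAS1aMAMJ34wB/f38AIr28AM++FwDox64AeLv/AIrfmACWmP8A1bDFABEREREREREREREREREREREUREREREREREREREREMzMzERERERERERERERERERERERREREREREREREREREMzMzMREREREREREREREREREREREUREREREREREREREMzMzMxERERERERERERERERERERERFERERERERERERDMzMzMzERERERERERERERERERERERERREREREREREQzMzMzMzMRERERERERERERERERERERERFEREREREREMzMzMzMzMxEREREREREREREREREREREREUREREREREMzMzMzMzMzERERERERERERERERERERERERRERERERDMzMzMzMzMzMRERERERERERERERERERERERFEREREQzMzMzMzMzMzMxERERERERERERERERERERERERREREQzMzMzMzMzMzMzERERERERERERERERERERERERFERERDMzMzMzMzMzMzMREREREREREREREREREREREREURERDMzMzMzMzMzMzMxERERERERERERERERERERERERNERDMzMzMzMzMzMzMzERERERERERERERERERERERERMzMzMzMzMzMzMzMzMzMREREREREREREREREREREREREzMzMzMzMzMzMzMzMzMxERERERERERERERERERERERETMzMzMzMzMzMzMzMzMzERERERERERERERERERERERERMzMzMzMzMRMzMzMzMzMREREREREREREREREREREREREzMzMxERERETMzMzMzMxERERERERERERERERERERERETMzMREREREREzMzMzMzEREREREREREREREREREREREREzMRERERERERMzMzMzcRERERERERERERERERERERERERERERERERERETMzM3dxERERERERERERERERERERERERERERERESIhEREzN3d3ERERERERERERERERERERERERERERERESIiIiETM3d3cRERERERERERERERERERERERERERERERIiIiIhE3d3dxERERERERERERERERERERERERERERERIiIiIiISd3d3EREREREREREREREREREREREREREREREiIiIiIiInd3cRERERERERERERERERERERERERERERERIiIiIiIiJ3dxEREREREREREREREREREREREREREREREiIiIiIiIiImERERERERERERERERERERERERERERERESIiIiIiIiIiYRERERERERERERERERERERERERERERERIiIiIiIiIiJhERERERERERERERERERERERERERERERESIiIiIiIiJmERERERERERERERERERERERERERERERERIiIiIiIiImYREREREREREREREREREREREREREREREREiIiIiIiImZhEREREREREREREREREREREREREREREREiIiIiIiImZmEREREREREREREREREREREREREREREREiIiIiIiIiZmYRERERERERERERERERERERERERERERESIiIiIiIiJmZhERERERERERERERERERERERERERERERIiIiIiIiJmZmEREREREREREREREREREREREREREREREiIiIiIiJmZmYRERERERERERERERERERERERERERERESIiIiIiImZmZhERERERERERERERERERERERERERERERIiIiIiIiZmZmEREREREREREREREREREREREREREREREiIiIiIiImZmYRERERERERERERERERERERERERERERERIiIiIiIiJmYhERERERERERERERERERERERERERERERIiIiIiIiIiIiEREREREREREREREREREREREREREREREiIiIiIiIiIiIRERERERERERERERERERERERERERERESIiIiIiIiIiIhEREREREREREREREREREREREREREiERIiIiIiIiIiIiEREREREREREREREREREREREREREiIiIiIiIiIiIiIiIRERERERERERERERERERERERERERIiIiIiIiIiIiIiIhEREREREREREREREREREREREREREiIiIiIiIiIiIiIiERERERERERERERERERERERERERESIiIiIiIiIiIiIiIRERERERERERERERERERERERERERIiIiIiIiIiIiIiIhEREREREREREREREREREREREREREiIiIiIiIlVVIiJVERERERERERERERERERERERERERESIiIiIiIlVVVVVVUREREREREREREREREREREREREREREiIiIiIlVVVVVVVRERERERERERERERERERERERERERERIiIiIiVVVVVVVVERERERERERERERERERERERERERERESIiIiJVVVVVVVURERERERERERERERERERERERERERERIiIiIlVVVVVVVRERERERERERERERERERERERERERERESIiIiVVVVVYiIERERERERERERERERERERERERERERERESIiJVVVVViIgRERERERERERERERERERERERERERERERIiIlVVVVWIiBERERERERERERERERERERERERERERERIiIiVVVVVViIERERERERERERERERERERERERERERESIiIiJVVVVVWIgRERERERERERERERERERERERERERERIiIiIlVVVVVViBEREREREREREREREREREREREREREREiIiIlVVVVVVWI"/>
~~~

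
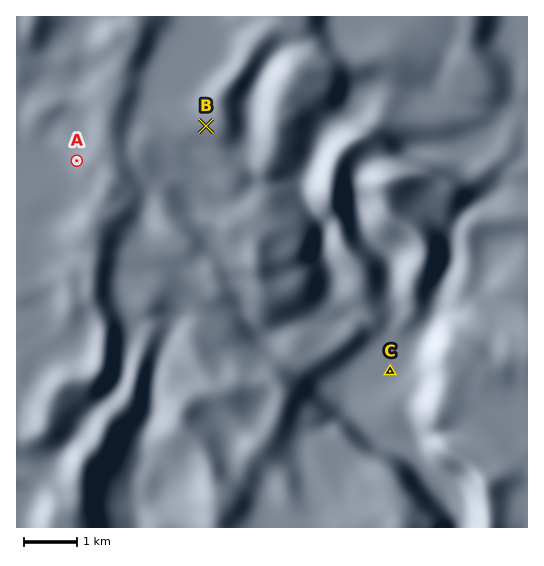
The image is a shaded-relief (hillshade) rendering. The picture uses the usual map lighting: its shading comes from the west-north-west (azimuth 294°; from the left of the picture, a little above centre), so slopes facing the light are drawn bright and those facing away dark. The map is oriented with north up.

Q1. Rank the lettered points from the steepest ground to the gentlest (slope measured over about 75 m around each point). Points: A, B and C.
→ A B C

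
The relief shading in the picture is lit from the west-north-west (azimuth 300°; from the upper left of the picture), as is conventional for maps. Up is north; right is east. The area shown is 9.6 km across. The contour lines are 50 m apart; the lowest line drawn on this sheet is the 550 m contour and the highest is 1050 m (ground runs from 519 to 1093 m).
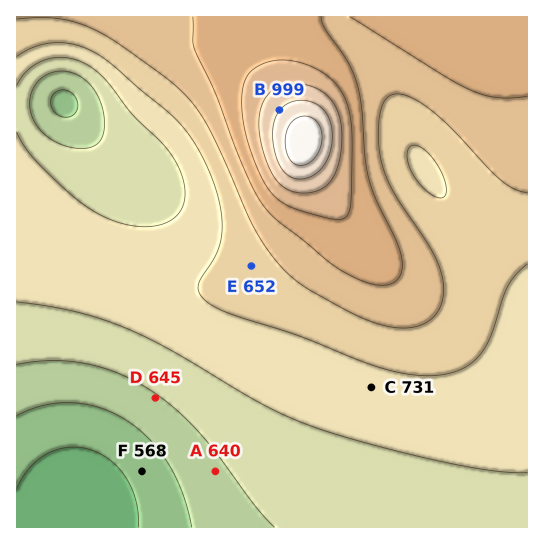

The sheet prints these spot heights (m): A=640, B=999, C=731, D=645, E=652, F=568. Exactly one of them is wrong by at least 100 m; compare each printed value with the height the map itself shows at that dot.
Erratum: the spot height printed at E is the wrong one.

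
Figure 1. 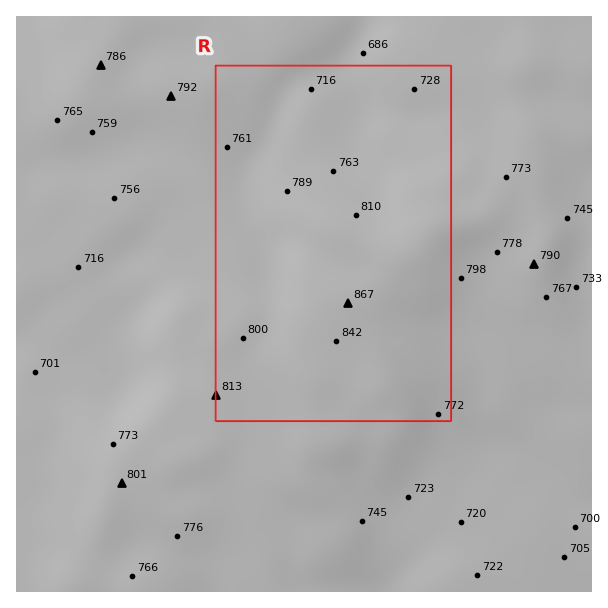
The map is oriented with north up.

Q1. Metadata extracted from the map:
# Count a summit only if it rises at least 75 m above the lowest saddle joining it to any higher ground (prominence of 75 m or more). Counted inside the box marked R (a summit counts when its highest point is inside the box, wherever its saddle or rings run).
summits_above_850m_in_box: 1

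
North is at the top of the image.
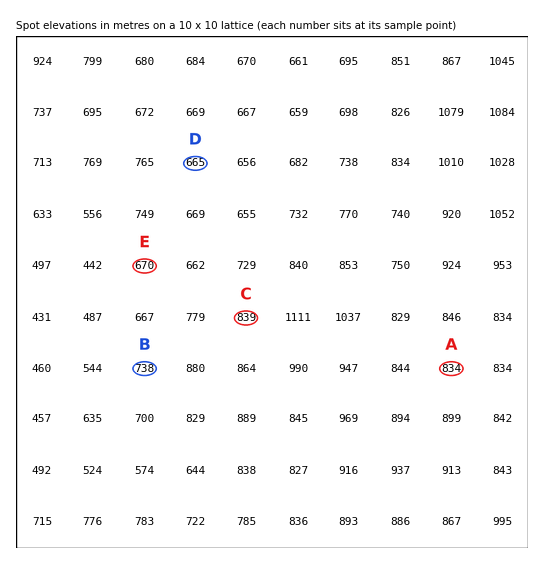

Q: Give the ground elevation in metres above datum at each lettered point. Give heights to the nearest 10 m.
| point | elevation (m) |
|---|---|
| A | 830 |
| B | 740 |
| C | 840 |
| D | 670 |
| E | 670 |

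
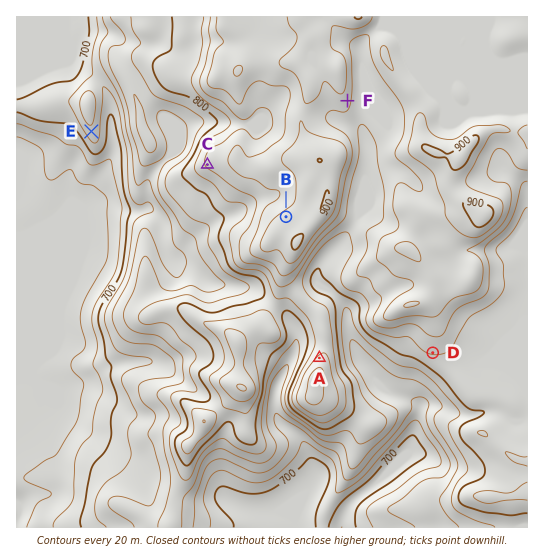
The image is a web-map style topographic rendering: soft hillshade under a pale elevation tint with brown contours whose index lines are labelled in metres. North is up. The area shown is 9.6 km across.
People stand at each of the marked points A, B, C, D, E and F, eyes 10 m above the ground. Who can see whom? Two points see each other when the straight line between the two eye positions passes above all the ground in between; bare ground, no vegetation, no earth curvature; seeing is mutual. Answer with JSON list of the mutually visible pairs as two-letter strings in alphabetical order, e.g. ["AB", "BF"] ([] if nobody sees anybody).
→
["AD", "AE", "BC", "BE", "CE"]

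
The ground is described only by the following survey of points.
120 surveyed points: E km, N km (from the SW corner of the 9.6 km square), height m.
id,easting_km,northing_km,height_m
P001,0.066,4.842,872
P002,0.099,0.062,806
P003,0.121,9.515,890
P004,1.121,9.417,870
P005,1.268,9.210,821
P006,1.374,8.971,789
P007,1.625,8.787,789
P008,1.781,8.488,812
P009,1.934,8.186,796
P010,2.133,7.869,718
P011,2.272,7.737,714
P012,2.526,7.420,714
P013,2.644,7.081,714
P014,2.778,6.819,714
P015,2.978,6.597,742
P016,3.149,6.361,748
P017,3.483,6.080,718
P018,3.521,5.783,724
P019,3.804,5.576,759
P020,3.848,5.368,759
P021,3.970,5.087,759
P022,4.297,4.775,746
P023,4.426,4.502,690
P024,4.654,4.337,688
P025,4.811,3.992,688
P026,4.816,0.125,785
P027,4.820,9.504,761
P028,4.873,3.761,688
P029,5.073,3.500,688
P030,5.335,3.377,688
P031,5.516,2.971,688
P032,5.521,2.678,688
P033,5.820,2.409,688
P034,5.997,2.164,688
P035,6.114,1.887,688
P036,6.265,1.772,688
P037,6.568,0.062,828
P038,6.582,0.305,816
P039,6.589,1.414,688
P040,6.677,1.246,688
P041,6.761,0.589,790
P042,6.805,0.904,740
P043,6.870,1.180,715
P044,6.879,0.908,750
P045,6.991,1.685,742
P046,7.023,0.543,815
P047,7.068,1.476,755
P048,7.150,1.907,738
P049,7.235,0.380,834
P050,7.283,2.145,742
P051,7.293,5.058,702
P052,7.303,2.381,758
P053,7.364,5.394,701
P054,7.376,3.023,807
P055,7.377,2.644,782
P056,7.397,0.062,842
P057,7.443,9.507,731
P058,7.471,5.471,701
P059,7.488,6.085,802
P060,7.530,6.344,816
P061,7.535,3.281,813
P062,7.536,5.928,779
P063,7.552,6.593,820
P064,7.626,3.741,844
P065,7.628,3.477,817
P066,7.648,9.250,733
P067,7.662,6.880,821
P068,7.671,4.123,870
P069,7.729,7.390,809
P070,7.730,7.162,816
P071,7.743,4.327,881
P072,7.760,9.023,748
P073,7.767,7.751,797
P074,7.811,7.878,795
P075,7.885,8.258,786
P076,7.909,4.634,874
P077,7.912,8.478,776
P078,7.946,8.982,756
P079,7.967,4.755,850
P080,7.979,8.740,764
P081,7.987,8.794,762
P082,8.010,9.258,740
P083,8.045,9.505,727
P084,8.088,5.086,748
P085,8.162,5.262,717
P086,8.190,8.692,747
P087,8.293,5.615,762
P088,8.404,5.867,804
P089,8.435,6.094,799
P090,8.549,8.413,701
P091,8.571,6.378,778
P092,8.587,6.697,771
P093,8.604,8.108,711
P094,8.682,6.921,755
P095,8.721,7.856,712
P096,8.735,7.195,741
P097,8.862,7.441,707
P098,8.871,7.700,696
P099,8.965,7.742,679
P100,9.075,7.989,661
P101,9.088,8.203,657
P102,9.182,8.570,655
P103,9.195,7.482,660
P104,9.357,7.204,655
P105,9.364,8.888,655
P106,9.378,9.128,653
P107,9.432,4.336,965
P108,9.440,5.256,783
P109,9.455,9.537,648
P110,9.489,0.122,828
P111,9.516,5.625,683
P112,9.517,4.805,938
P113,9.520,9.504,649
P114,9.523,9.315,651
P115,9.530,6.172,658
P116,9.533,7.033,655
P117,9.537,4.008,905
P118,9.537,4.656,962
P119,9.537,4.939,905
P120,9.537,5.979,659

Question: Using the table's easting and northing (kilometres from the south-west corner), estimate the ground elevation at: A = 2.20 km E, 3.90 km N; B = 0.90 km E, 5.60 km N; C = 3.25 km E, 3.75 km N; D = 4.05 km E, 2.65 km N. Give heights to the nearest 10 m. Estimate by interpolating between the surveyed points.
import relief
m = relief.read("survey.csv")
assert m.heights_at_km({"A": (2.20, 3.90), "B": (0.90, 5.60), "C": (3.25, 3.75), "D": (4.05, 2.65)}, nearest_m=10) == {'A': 750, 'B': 850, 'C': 700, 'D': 760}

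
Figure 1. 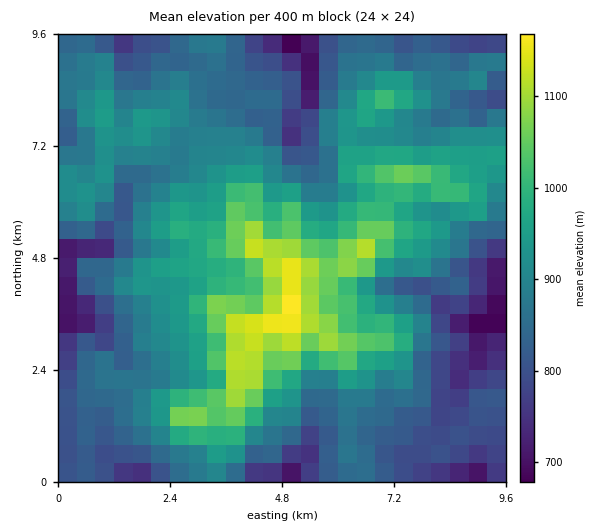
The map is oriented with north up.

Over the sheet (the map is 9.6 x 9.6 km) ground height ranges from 650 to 1190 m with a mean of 900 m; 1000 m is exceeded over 14.7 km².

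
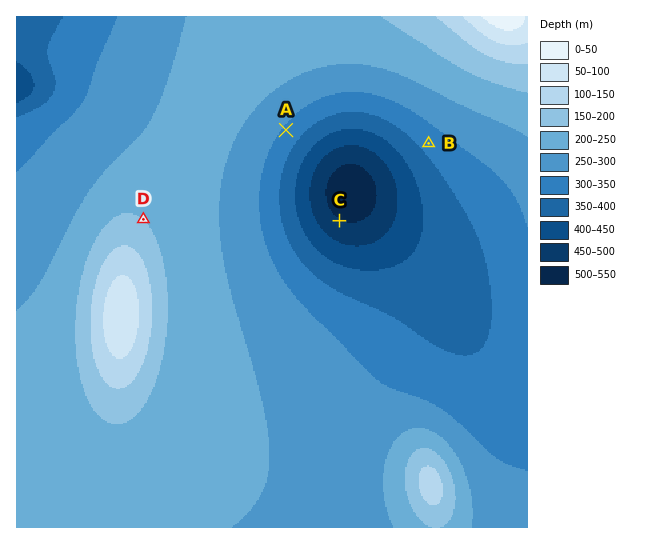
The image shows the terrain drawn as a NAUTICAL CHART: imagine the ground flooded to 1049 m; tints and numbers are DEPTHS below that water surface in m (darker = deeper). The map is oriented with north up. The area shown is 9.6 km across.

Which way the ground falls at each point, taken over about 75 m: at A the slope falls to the SE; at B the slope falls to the SW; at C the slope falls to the NE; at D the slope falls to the NE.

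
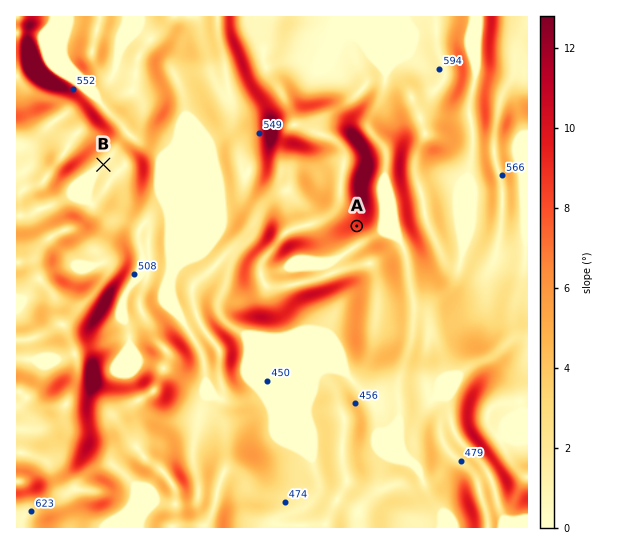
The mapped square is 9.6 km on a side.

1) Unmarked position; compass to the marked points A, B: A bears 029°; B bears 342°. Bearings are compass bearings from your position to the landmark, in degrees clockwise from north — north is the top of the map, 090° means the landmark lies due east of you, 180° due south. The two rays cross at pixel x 210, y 491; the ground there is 520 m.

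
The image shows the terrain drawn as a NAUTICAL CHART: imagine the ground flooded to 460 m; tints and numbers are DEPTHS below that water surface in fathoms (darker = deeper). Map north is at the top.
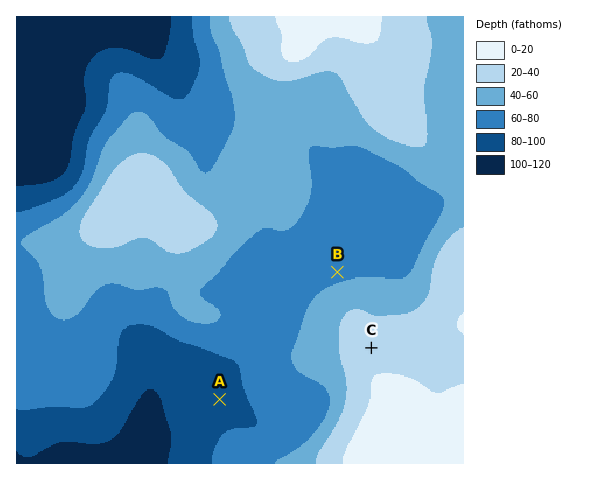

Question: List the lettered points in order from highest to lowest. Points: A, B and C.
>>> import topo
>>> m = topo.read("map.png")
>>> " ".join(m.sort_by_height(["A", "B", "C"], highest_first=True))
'C B A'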